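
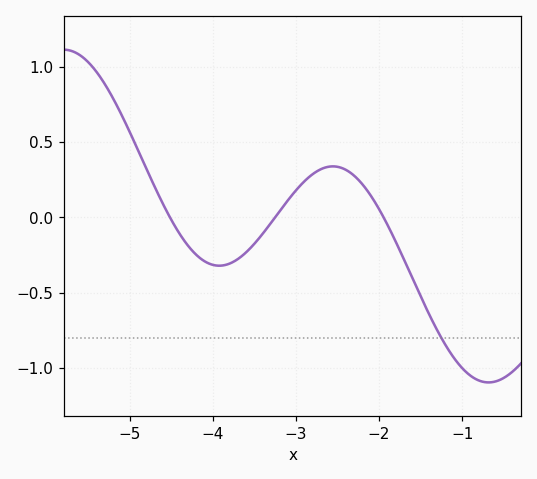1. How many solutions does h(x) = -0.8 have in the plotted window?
1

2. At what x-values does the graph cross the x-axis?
-4.5, -3.3, -1.9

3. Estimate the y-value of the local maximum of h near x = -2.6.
0.35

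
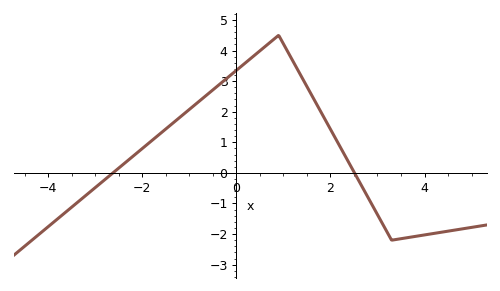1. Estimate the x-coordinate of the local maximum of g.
1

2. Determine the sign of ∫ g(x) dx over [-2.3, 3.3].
positive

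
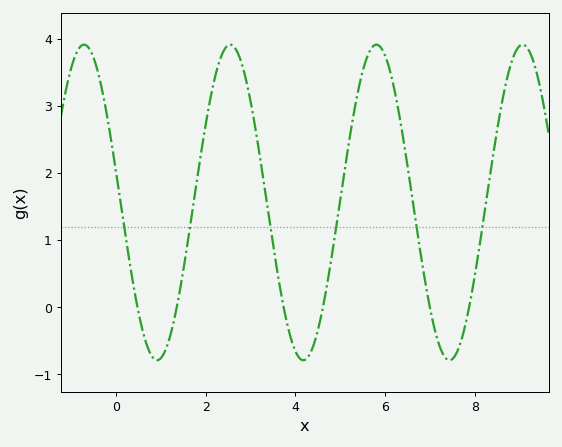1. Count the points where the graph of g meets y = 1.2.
6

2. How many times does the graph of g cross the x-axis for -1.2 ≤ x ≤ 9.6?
6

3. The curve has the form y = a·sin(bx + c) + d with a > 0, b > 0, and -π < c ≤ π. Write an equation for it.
y = 2.35sin(1.93x + 2.94) + 1.56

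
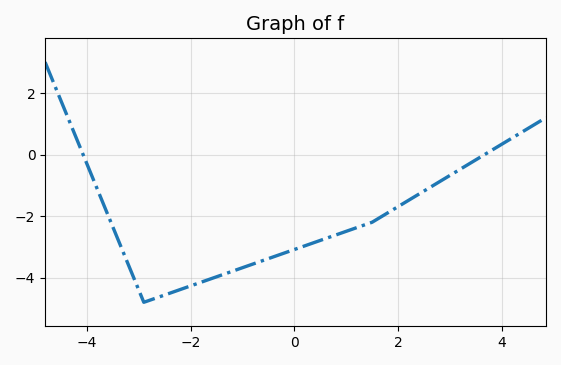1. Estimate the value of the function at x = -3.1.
-4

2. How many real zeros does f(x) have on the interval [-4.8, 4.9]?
2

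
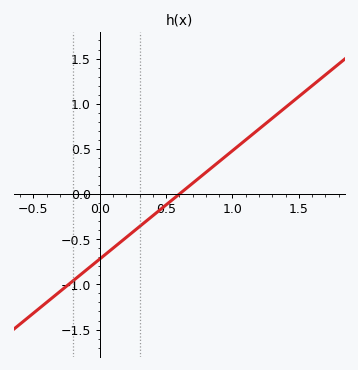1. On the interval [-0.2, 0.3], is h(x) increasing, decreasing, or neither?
increasing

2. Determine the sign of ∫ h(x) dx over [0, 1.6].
positive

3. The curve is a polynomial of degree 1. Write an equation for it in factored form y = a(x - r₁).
y = 1.2(x - 0.6)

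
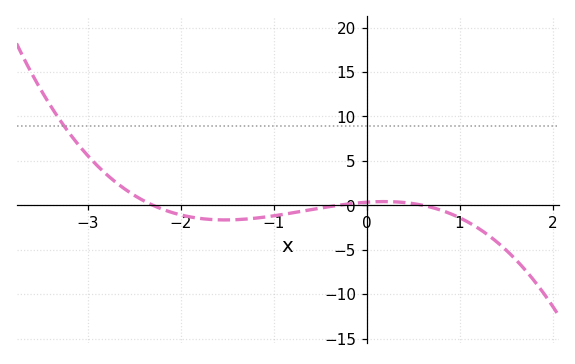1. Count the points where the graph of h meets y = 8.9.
1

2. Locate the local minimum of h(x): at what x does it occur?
-1.52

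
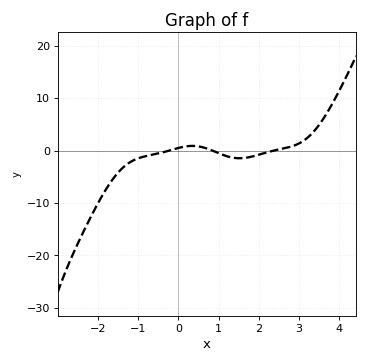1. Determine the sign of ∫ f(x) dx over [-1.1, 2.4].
negative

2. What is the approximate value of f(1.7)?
-1.36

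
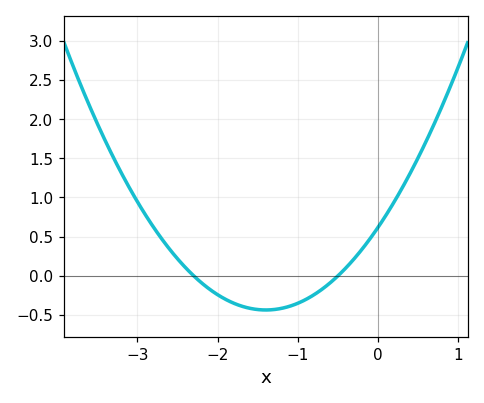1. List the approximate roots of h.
-2.3, -0.5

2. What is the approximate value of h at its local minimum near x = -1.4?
-0.437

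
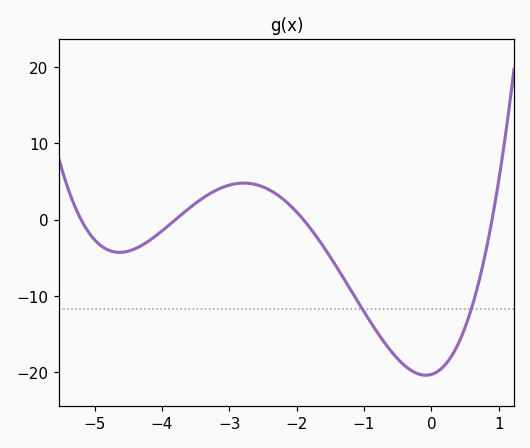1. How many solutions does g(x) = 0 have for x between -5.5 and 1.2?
4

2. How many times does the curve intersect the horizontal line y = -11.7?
2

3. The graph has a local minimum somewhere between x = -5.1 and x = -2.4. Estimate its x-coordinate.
-4.63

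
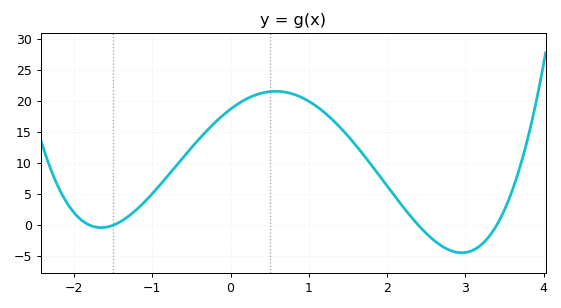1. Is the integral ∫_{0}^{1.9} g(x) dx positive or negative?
positive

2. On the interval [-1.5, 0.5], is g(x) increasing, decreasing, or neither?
increasing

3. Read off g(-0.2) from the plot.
16.5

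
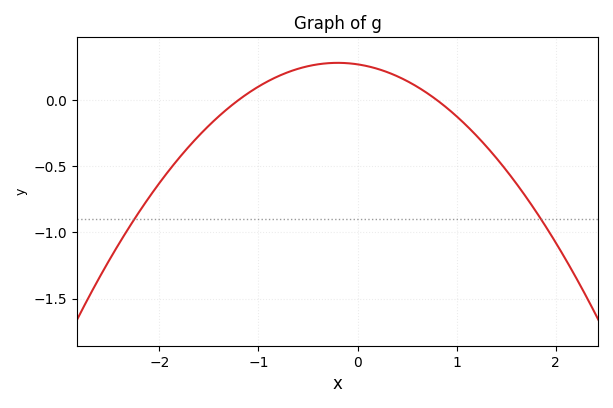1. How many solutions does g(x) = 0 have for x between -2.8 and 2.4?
2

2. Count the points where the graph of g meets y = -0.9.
2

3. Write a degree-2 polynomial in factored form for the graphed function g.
y = -0.28(x + 1.2)(x - 0.8)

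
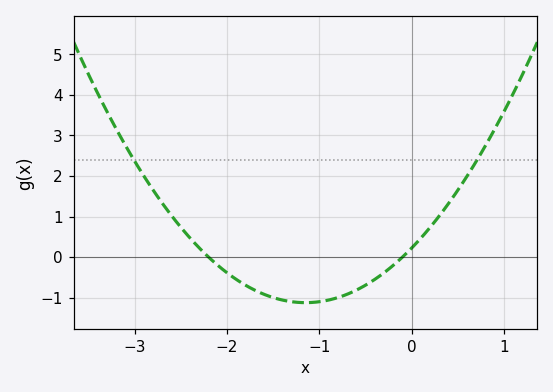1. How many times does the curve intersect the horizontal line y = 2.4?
2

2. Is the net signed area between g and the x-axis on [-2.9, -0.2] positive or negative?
negative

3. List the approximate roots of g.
-2.2, -0.1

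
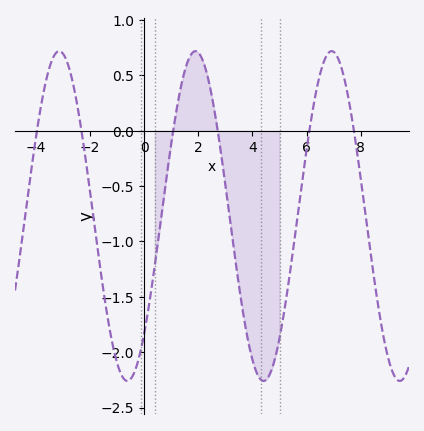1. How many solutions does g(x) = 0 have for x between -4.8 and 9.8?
6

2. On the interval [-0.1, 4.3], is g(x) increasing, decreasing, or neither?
neither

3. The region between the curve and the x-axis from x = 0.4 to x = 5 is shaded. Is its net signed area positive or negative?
negative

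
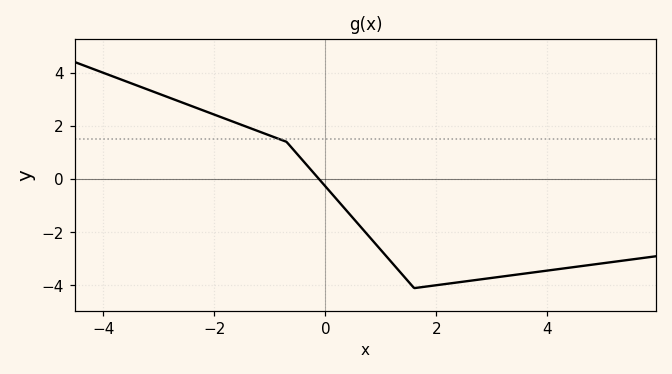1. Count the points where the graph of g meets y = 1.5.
1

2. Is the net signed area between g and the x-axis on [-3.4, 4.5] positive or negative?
negative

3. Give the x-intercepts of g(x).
-0.2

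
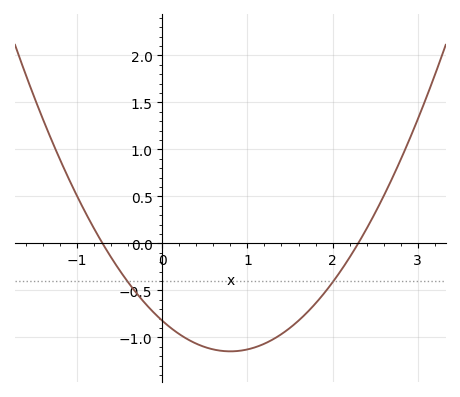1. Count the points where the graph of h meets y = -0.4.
2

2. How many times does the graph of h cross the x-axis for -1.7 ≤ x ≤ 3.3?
2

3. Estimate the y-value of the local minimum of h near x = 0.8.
-1.15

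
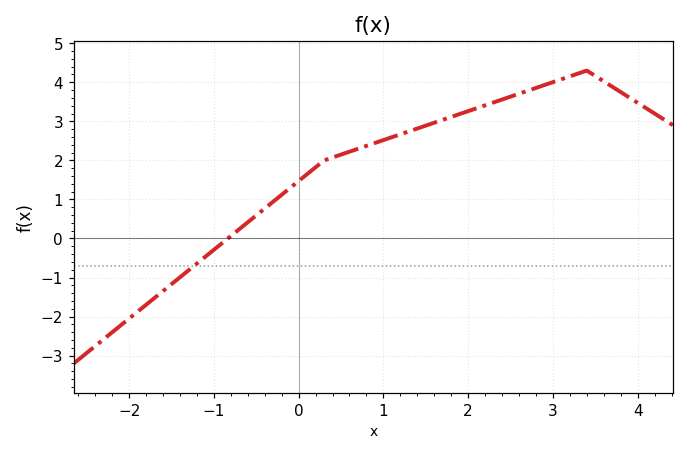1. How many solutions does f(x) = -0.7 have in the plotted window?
1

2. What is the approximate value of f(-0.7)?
0.239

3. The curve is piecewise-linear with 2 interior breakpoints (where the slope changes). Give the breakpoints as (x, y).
(0.3, 2); (3.4, 4.3)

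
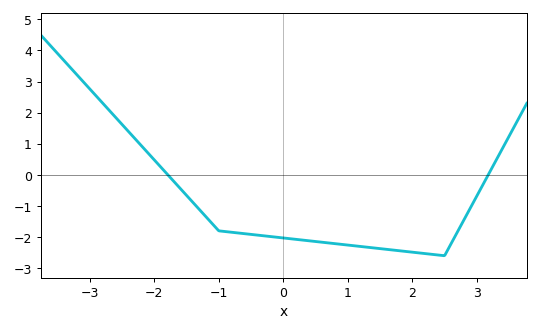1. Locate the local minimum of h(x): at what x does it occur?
2.5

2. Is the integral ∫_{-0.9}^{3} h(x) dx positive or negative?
negative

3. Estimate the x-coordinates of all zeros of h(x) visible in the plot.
-1.79, 3.18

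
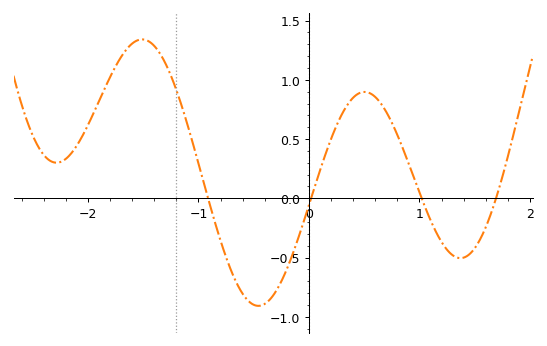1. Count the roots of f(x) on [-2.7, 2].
4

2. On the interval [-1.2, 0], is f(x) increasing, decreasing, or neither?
neither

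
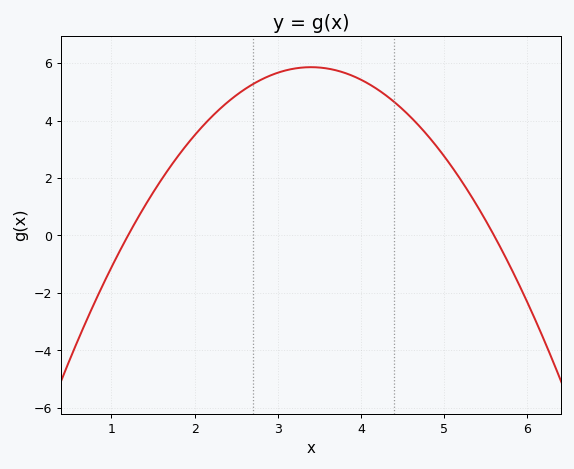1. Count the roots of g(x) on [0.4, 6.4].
2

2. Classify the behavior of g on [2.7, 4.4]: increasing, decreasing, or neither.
neither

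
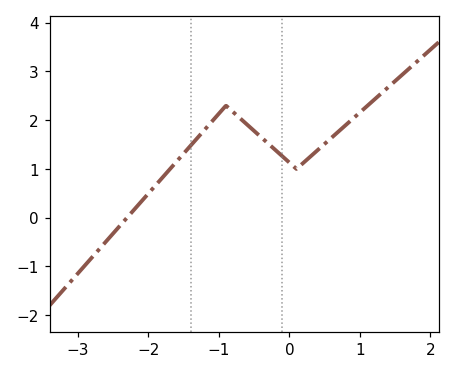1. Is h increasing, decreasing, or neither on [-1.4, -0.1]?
neither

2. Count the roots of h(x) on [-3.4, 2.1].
1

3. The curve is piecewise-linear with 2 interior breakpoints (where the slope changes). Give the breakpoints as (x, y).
(-0.9, 2.3); (0.1, 1)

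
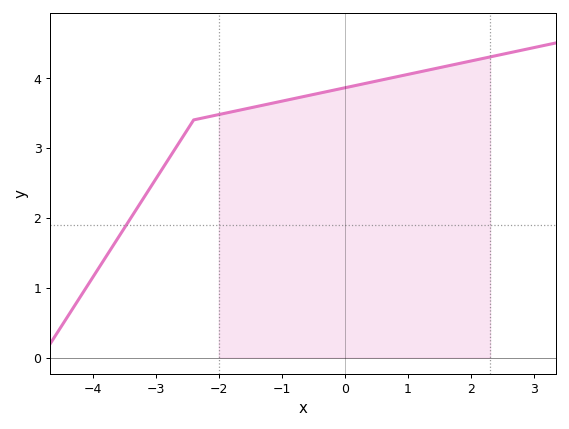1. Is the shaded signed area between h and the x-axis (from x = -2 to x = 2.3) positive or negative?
positive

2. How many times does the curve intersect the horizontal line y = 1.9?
1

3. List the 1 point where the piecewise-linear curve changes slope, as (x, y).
(-2.4, 3.4)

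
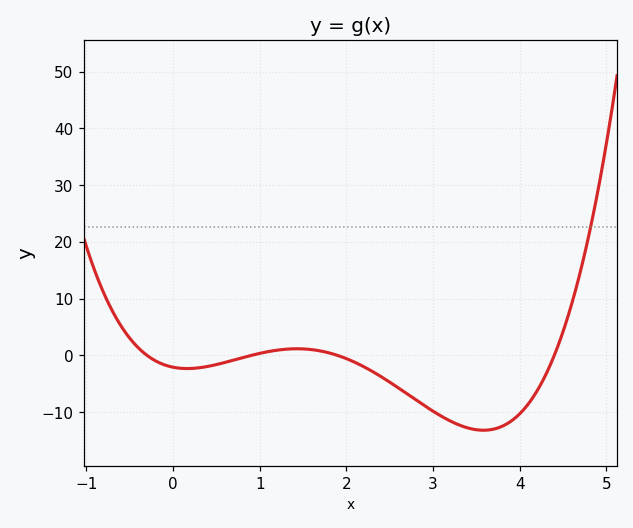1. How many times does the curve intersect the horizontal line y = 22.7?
1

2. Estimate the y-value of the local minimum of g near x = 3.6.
-13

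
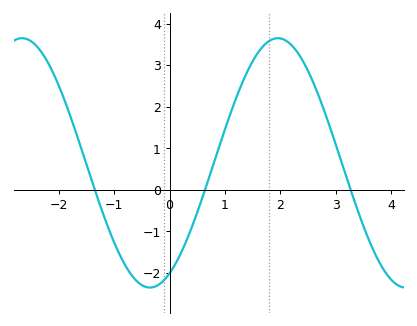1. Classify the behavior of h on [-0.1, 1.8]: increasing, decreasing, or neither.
increasing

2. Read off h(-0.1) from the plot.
-2.17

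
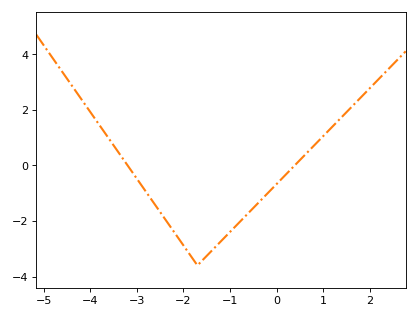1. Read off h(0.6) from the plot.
0.36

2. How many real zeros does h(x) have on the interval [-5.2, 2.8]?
2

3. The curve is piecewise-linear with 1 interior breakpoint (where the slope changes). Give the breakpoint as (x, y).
(-1.7, -3.6)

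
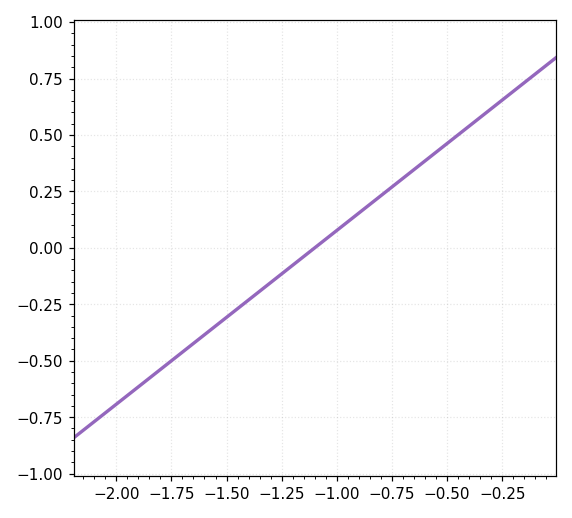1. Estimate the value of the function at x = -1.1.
0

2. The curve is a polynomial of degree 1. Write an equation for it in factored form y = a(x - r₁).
y = 0.77(x + 1.1)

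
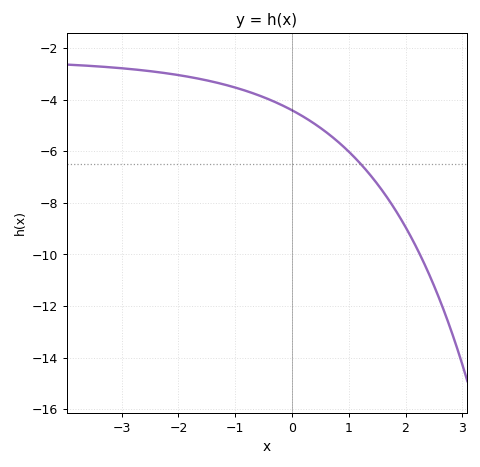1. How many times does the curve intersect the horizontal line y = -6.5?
1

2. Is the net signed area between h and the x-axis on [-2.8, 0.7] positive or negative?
negative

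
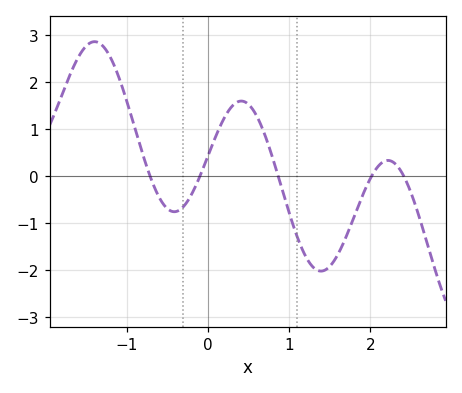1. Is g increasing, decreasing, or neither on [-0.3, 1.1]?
neither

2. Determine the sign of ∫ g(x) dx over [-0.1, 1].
positive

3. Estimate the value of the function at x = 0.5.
1.53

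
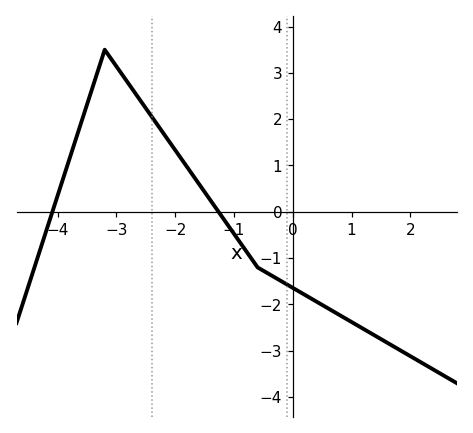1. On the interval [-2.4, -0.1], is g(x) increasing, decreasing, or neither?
decreasing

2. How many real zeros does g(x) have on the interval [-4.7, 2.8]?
2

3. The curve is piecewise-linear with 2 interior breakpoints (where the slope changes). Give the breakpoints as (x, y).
(-3.2, 3.5); (-0.6, -1.2)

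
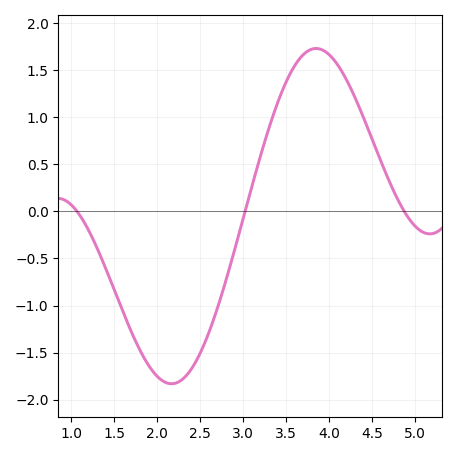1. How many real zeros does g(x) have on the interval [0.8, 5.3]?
3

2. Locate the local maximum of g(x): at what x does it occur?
3.85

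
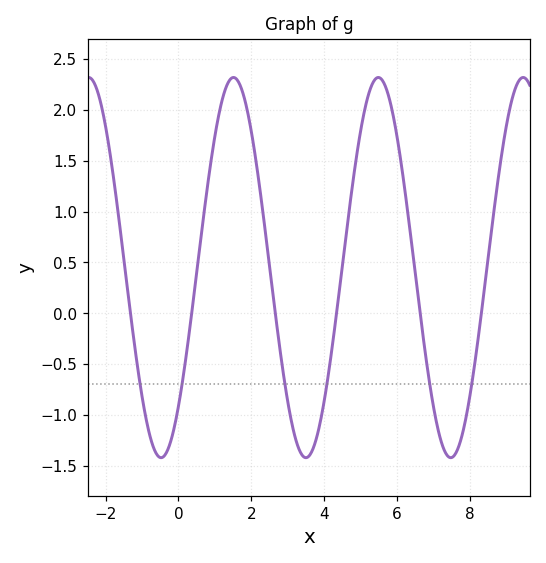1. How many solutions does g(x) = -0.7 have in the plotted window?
6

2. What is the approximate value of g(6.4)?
0.7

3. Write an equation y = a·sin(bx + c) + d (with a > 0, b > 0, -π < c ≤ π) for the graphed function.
y = 1.87sin(1.6x - 0.82) + 0.45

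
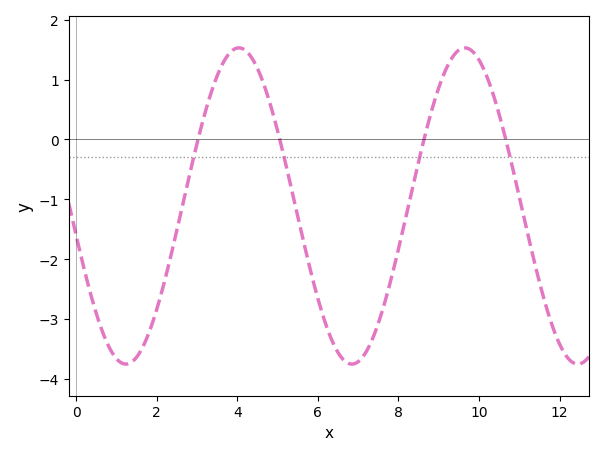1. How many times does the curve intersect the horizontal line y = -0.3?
4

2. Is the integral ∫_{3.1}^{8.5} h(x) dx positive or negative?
negative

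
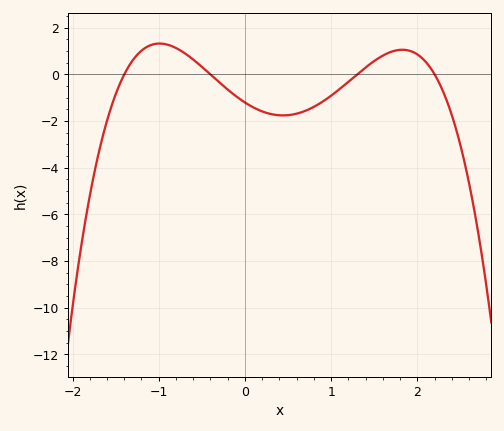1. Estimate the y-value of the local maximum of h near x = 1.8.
1.06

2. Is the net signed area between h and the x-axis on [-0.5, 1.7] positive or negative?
negative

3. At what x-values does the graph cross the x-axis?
-1.4, -0.4, 1.3, 2.2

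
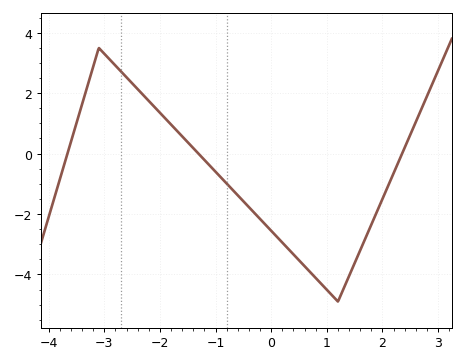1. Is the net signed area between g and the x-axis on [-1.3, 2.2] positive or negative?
negative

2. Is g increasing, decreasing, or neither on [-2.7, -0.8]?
decreasing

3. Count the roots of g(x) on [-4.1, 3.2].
3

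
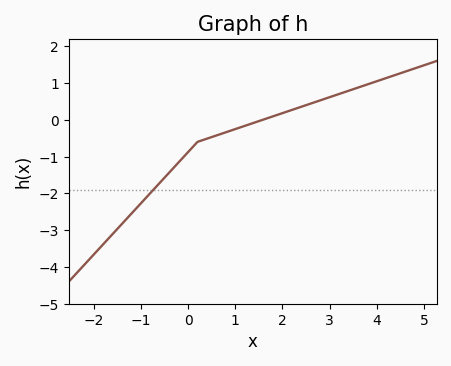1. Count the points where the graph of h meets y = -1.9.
1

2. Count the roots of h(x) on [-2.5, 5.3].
1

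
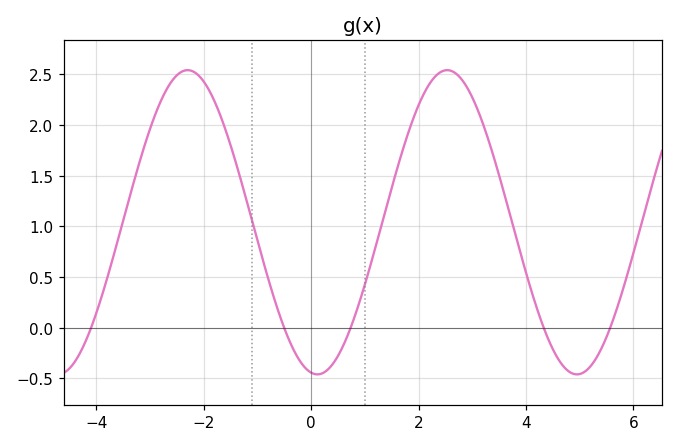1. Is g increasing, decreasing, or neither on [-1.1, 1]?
neither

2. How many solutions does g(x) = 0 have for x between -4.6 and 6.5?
5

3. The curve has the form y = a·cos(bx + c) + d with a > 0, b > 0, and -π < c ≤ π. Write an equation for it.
y = 1.5cos(1.3x + 3) + 1.04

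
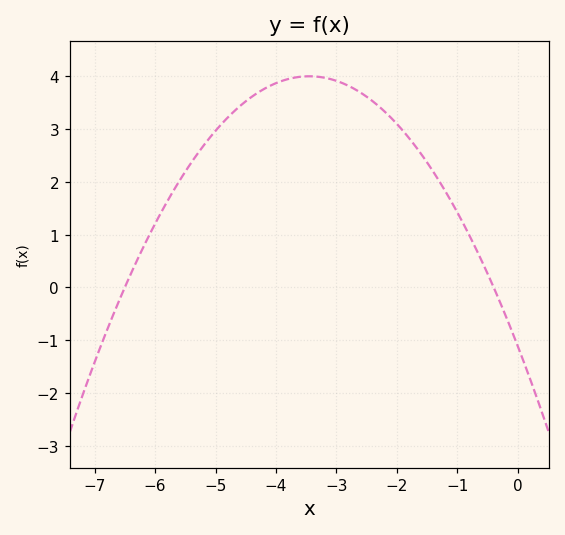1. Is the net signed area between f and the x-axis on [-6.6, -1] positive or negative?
positive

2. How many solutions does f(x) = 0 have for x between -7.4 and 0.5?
2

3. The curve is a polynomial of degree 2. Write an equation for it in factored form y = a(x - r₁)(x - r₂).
y = -0.43(x + 6.5)(x + 0.4)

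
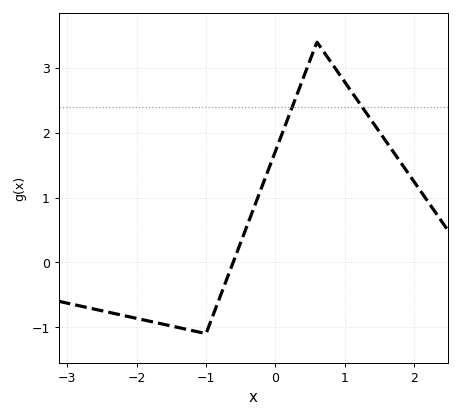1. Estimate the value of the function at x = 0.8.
3.1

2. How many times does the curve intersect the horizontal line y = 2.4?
2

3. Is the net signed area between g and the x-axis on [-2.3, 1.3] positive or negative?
positive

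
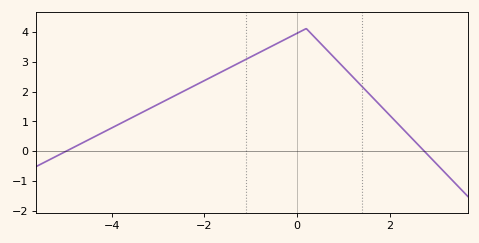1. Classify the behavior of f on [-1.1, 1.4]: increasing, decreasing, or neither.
neither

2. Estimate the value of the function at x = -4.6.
0.3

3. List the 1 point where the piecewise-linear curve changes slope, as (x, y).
(0.2, 4.1)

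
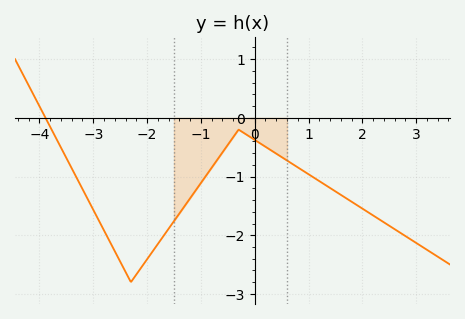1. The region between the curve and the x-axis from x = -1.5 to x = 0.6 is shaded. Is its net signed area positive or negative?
negative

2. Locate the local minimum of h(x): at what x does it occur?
-2.3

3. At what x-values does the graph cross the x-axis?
-3.89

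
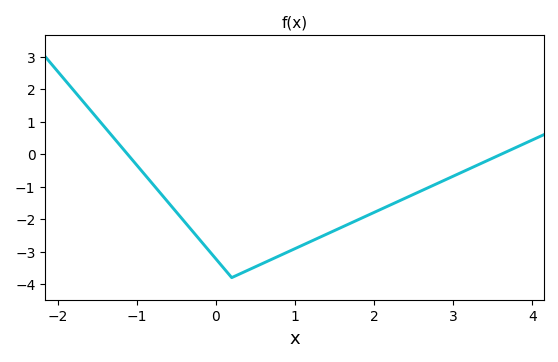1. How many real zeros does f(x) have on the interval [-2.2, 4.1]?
2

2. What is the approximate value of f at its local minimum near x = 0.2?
-3.8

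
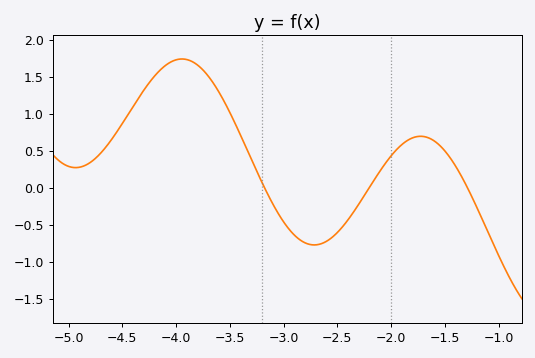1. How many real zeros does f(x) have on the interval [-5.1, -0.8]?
3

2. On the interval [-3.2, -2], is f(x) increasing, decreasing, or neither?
neither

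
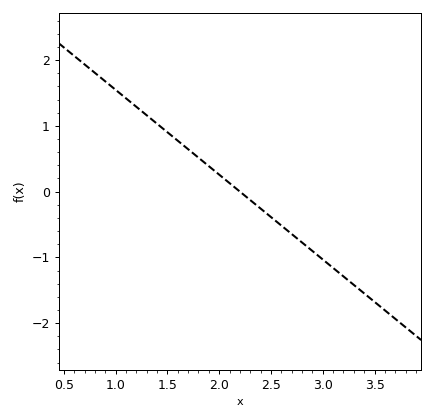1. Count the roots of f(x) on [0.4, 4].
1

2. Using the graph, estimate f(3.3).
-1.42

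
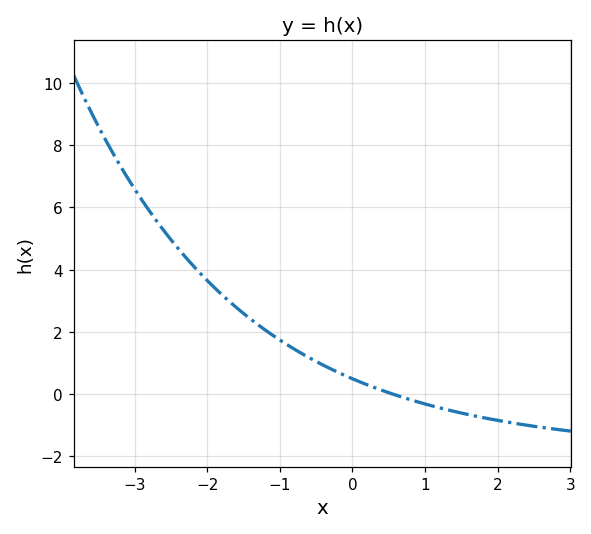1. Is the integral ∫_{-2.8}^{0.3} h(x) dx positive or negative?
positive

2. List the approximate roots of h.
0.552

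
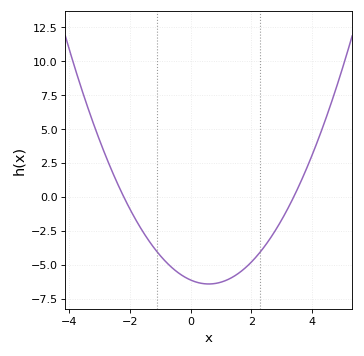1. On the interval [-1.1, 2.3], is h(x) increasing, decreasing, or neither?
neither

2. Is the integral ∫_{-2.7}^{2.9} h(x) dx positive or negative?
negative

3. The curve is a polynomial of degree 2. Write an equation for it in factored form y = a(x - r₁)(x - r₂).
y = 0.82(x + 2.2)(x - 3.4)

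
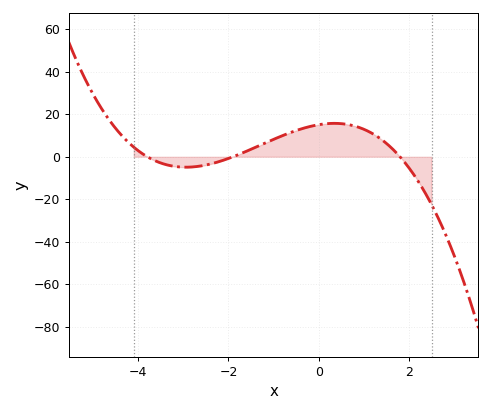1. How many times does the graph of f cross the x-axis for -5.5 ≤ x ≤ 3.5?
3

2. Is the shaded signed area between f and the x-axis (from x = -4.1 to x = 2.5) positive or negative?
positive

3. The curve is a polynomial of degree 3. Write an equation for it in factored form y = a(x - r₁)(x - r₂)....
y = -1.16(x + 3.8)(x + 1.9)(x - 1.8)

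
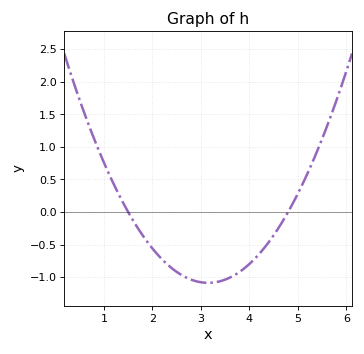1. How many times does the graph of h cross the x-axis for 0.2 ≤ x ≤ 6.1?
2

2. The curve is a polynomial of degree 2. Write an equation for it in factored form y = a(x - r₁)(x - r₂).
y = 0.4(x - 1.5)(x - 4.8)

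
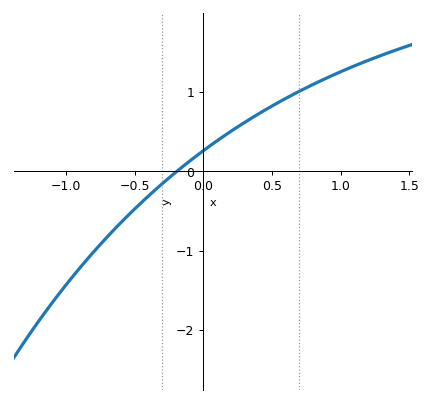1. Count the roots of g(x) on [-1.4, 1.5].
1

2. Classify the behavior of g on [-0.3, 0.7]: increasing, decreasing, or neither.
increasing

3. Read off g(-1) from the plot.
-1.43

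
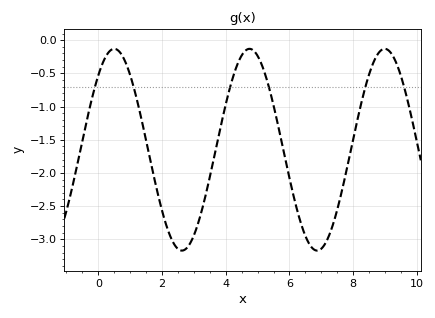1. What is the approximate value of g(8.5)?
-0.514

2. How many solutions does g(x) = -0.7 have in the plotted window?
6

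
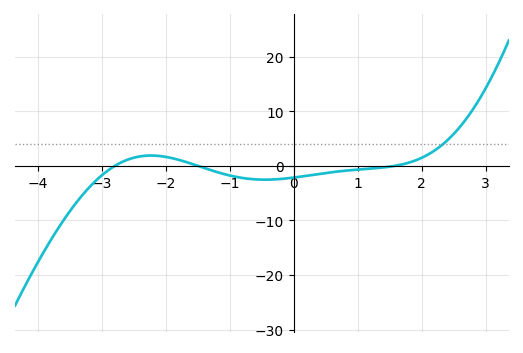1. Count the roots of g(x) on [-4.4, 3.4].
3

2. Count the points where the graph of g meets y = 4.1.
1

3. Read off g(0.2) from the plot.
-1.8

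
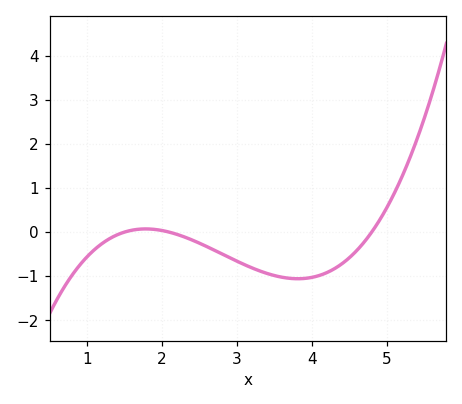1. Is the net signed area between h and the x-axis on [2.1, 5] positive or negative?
negative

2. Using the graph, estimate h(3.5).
-0.983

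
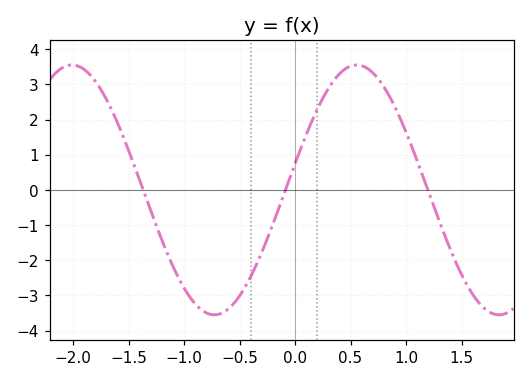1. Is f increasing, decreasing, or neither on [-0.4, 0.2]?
increasing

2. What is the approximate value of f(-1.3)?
-0.591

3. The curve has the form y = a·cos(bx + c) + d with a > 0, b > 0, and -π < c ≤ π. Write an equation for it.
y = 3.55cos(2.45x - 1.36) + 0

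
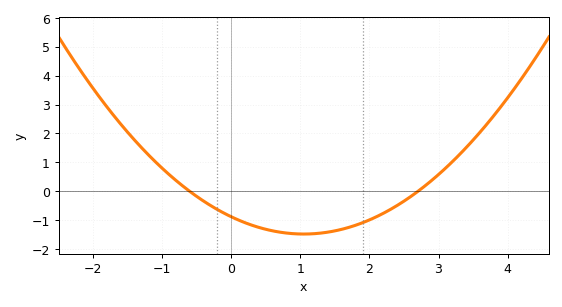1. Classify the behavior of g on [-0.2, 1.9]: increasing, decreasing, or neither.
neither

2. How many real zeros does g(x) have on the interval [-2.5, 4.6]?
2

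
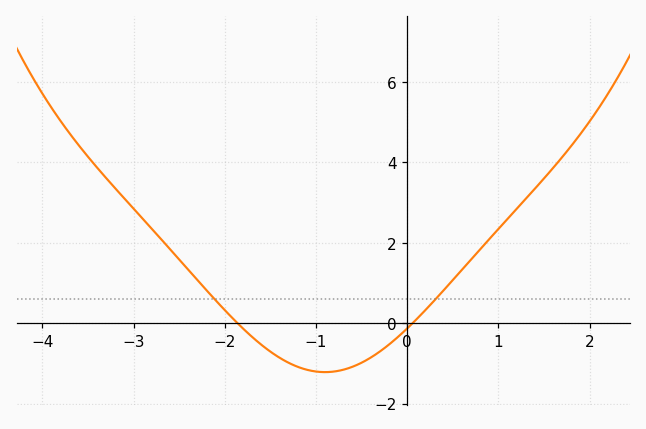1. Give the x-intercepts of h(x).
-1.9, 0.1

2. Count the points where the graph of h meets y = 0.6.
2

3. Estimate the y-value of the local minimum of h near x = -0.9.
-1.2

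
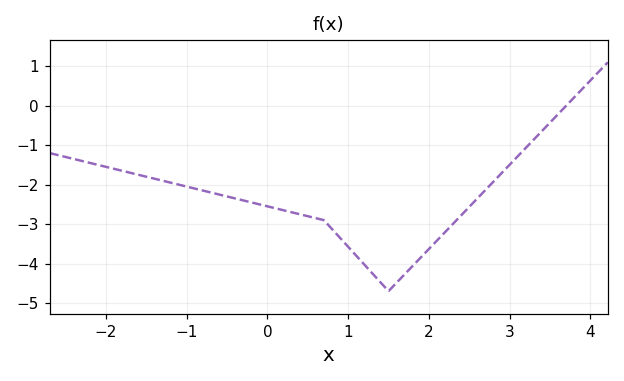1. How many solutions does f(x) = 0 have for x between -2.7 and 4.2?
1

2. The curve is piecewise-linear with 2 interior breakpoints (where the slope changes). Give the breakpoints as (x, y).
(0.7, -2.9); (1.5, -4.7)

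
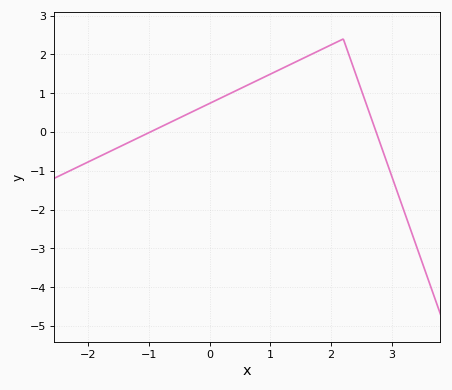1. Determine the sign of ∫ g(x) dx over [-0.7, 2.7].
positive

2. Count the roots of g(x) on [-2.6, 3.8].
2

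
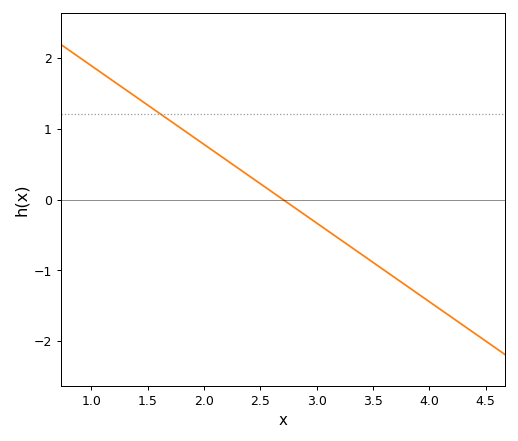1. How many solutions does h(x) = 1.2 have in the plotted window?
1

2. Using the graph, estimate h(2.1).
0.7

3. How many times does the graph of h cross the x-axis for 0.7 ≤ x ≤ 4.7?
1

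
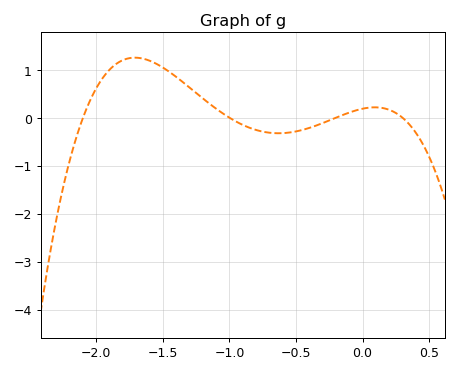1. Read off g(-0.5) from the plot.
-0.3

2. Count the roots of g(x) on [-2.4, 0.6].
4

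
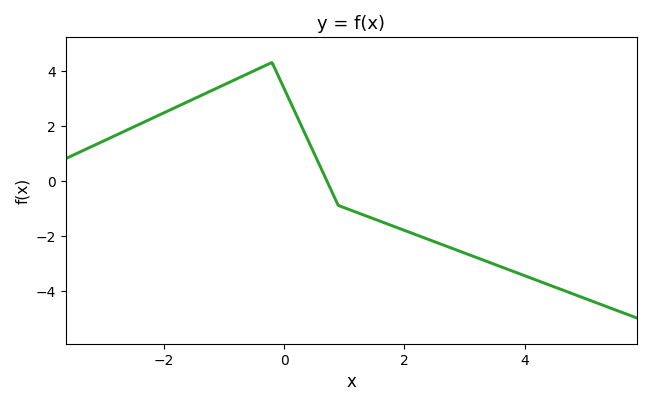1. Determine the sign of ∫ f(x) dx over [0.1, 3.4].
negative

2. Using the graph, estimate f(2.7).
-2.38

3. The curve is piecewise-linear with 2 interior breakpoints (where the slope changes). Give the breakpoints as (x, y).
(-0.2, 4.3); (0.9, -0.9)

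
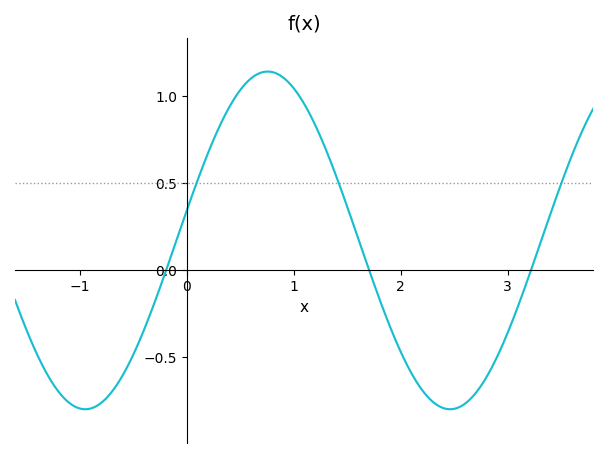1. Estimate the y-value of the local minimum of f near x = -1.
-0.8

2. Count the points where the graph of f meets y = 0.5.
3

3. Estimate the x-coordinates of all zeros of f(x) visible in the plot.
-0.194, 1.7, 3.22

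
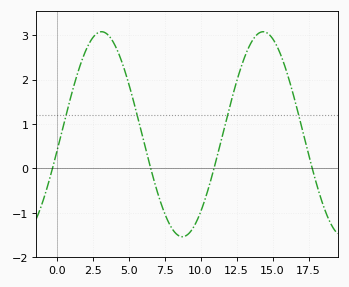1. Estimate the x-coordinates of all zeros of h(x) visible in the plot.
-0.285, 6.54, 10.9, 17.8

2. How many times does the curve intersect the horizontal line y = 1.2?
4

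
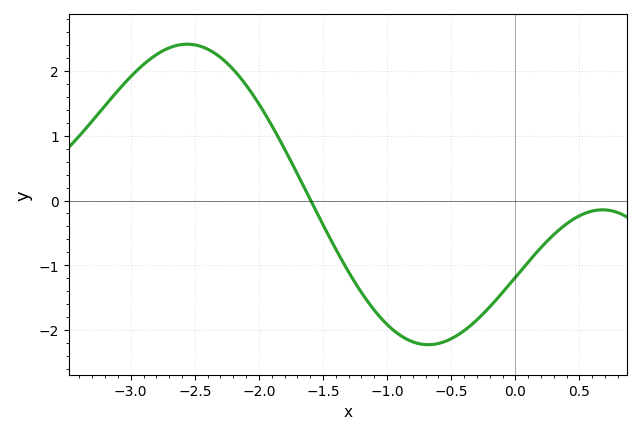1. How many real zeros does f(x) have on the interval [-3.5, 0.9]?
1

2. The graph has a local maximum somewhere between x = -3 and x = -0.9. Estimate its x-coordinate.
-2.6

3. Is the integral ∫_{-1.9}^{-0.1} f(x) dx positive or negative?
negative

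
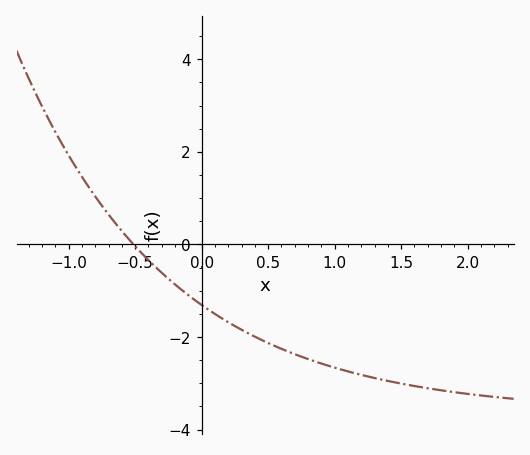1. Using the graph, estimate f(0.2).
-1.6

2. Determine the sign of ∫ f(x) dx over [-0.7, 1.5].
negative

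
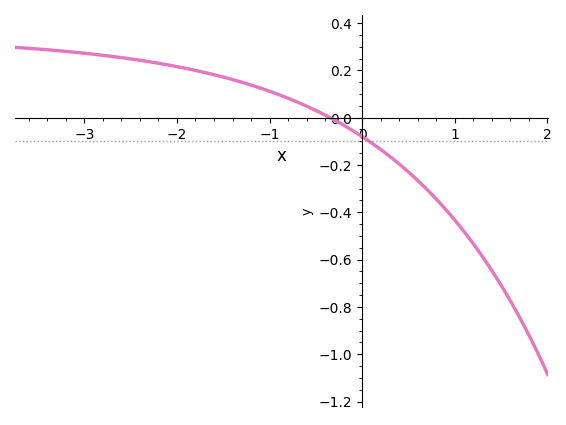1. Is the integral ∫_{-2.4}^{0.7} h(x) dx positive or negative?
positive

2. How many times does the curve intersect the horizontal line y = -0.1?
1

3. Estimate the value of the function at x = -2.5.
0.249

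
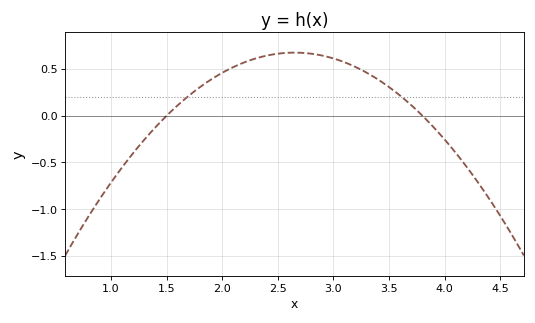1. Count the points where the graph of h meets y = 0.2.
2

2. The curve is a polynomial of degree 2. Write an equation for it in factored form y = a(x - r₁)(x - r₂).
y = -0.51(x - 1.5)(x - 3.8)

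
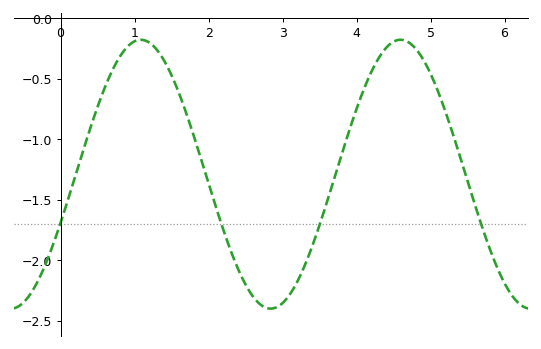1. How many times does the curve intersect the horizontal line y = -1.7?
4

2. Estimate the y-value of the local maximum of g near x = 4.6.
-0.2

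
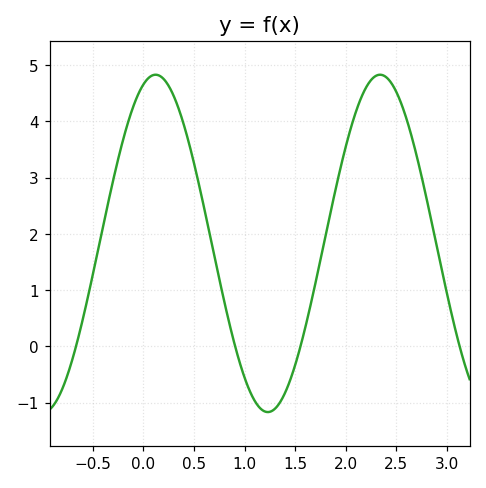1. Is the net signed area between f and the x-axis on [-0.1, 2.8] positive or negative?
positive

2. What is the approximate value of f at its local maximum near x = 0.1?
4.83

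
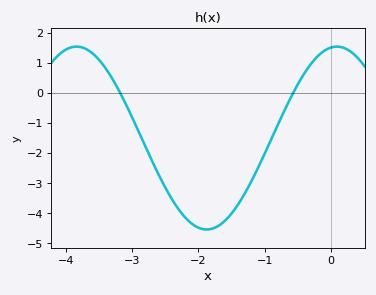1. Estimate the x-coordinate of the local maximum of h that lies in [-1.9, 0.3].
0.086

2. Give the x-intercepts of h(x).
-3.18, -0.572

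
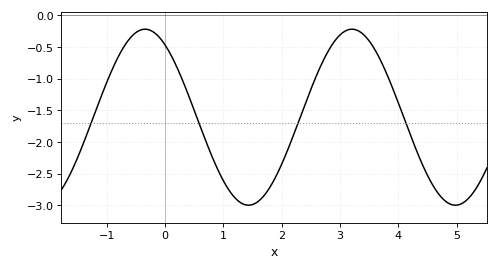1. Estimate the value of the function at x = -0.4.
-0.227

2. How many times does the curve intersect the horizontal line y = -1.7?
4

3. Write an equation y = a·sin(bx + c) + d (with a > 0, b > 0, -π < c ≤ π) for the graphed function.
y = 1.39sin(1.77x + 2.18) - 1.61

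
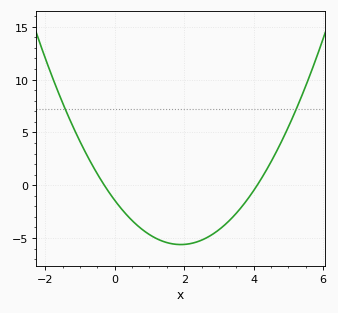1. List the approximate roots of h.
-0.2, 4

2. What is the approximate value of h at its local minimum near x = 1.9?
-5.5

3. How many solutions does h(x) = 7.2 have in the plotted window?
2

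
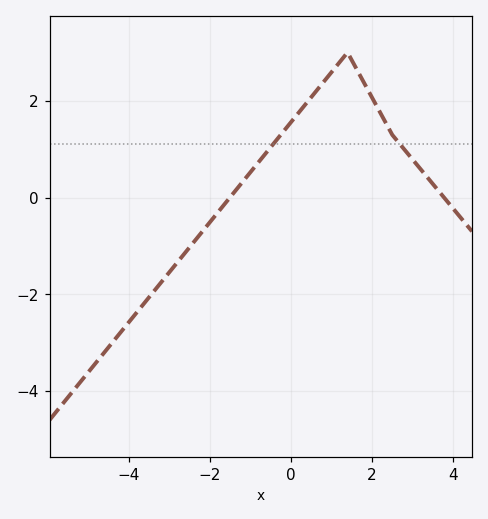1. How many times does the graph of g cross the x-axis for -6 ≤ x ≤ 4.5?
2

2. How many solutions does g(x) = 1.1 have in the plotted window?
2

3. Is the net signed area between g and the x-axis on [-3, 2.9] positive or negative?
positive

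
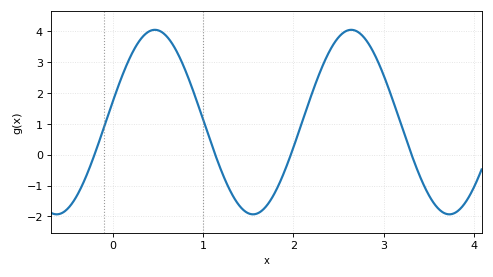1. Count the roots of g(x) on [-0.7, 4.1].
4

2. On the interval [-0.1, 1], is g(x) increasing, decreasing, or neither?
neither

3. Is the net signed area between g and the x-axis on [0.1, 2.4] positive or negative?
positive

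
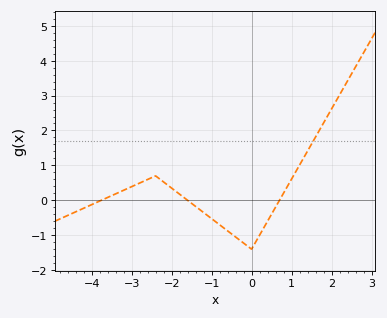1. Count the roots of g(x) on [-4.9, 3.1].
3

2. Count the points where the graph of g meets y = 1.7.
1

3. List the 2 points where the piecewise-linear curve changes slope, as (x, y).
(-2.4, 0.7); (0, -1.4)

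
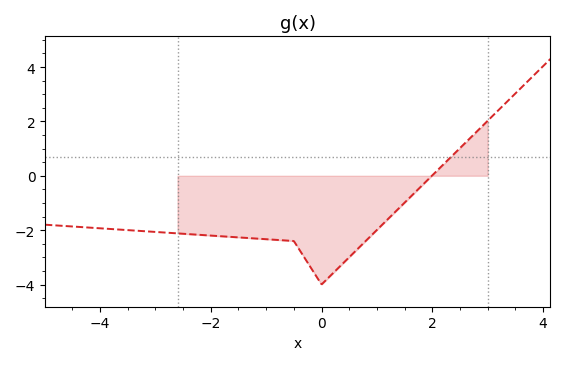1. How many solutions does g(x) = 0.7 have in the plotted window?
1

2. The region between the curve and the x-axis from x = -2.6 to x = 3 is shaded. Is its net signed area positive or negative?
negative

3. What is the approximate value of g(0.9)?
-2.19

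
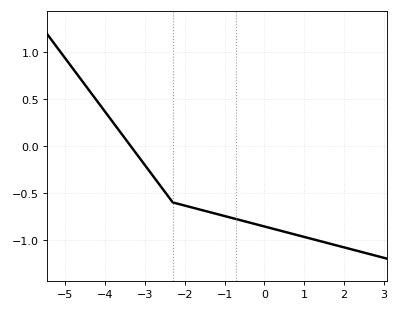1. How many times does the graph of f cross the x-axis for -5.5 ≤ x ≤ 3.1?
1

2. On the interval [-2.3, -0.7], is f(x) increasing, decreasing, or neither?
decreasing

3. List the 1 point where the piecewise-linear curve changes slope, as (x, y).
(-2.3, -0.6)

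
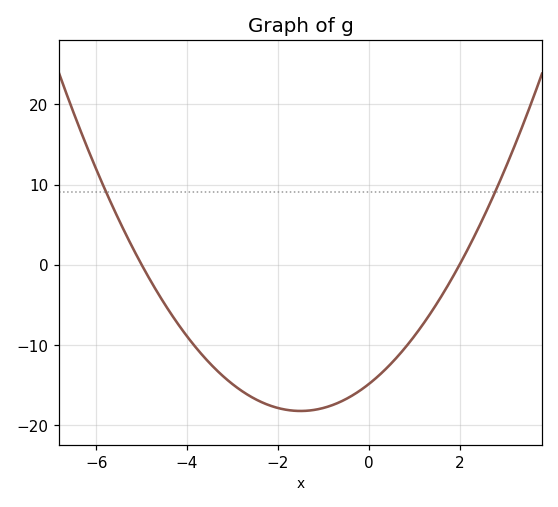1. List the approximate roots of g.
-5, 2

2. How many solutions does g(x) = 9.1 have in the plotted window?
2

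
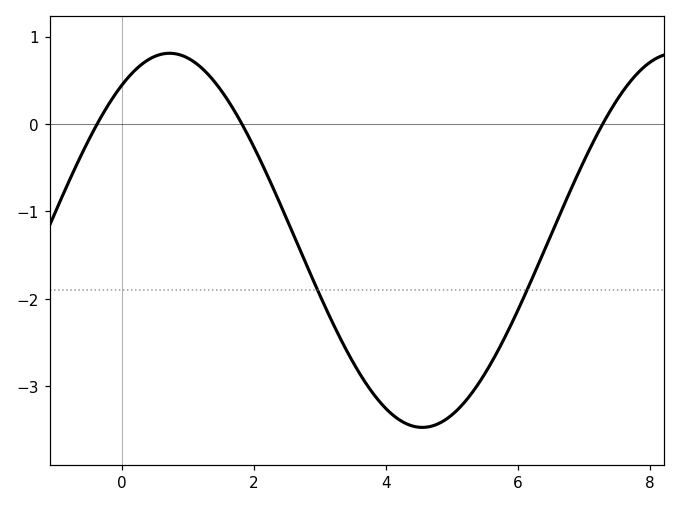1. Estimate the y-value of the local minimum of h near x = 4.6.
-3.47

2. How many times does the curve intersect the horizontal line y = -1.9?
2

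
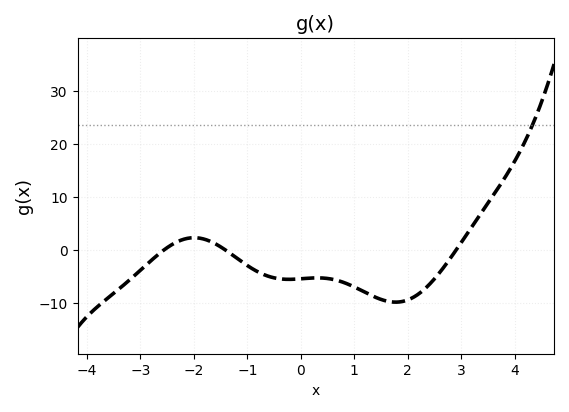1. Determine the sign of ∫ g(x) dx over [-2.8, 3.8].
negative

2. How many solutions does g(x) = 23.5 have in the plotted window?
1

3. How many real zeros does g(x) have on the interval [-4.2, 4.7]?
3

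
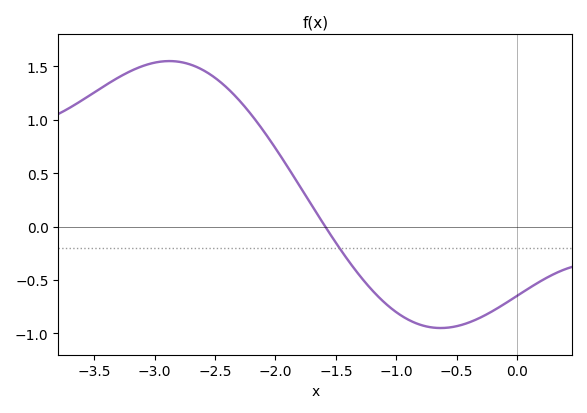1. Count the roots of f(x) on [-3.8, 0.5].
1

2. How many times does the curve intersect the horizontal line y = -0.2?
1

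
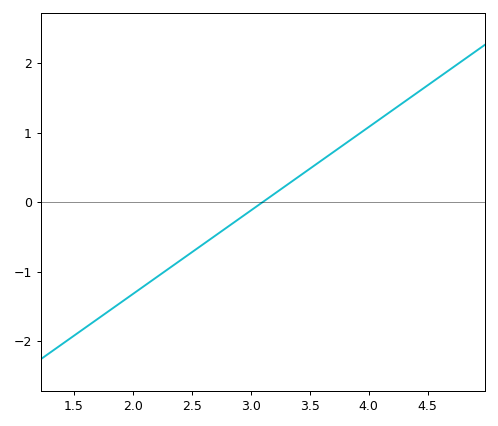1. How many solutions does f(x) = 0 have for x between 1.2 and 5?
1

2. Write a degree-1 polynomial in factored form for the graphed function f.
y = 1.2(x - 3.1)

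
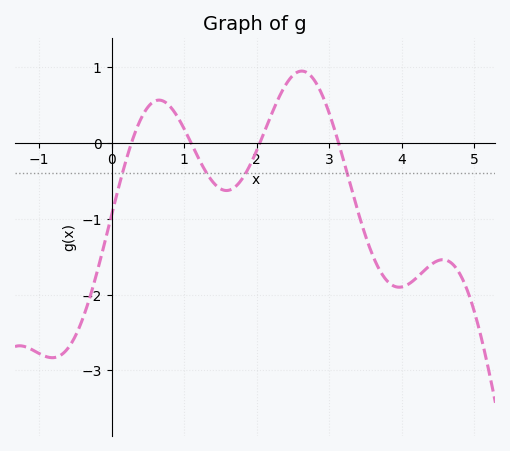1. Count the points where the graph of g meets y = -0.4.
4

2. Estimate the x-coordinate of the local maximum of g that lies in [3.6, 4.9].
4.57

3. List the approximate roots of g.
0.274, 1.1, 2.04, 3.13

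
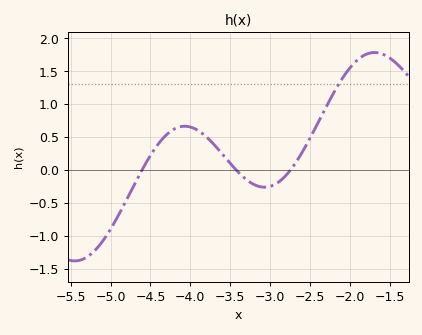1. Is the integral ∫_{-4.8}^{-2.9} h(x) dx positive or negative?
positive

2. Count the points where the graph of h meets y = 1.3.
1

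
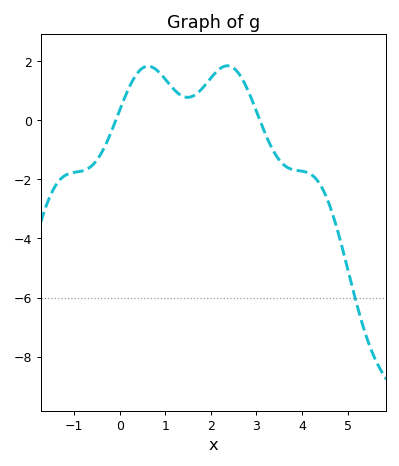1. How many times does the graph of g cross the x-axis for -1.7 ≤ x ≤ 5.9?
2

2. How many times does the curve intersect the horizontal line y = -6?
1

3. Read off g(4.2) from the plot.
-1.84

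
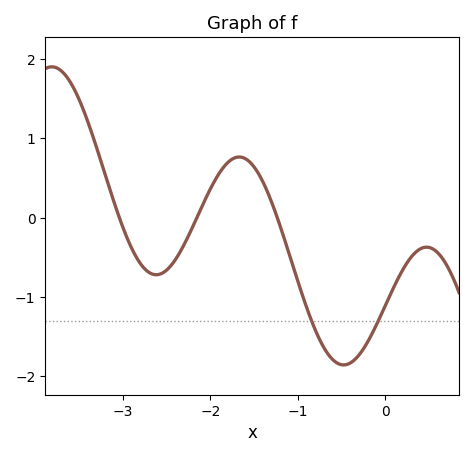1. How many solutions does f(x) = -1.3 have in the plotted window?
2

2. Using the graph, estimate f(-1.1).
-0.448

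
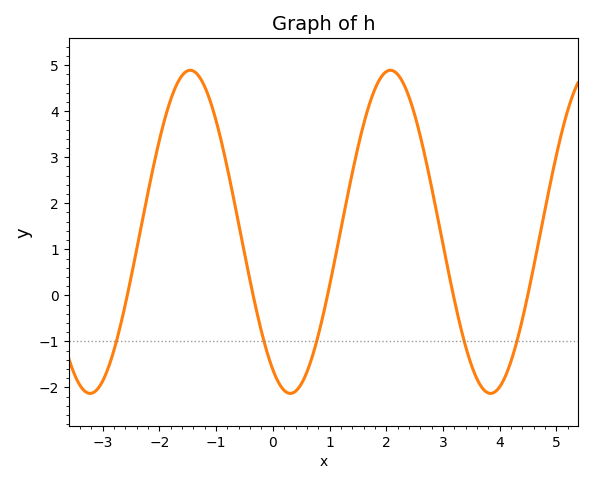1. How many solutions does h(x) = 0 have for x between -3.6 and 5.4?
5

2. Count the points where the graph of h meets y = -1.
5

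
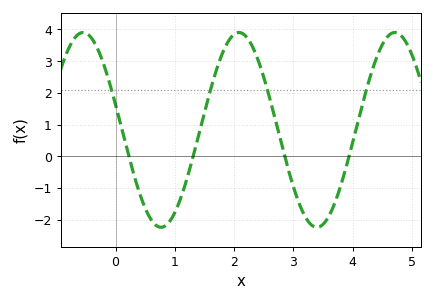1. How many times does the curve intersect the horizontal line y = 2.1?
4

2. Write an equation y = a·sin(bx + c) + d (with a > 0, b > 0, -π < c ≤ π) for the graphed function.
y = 3.07sin(2.4x + 2.9) + 0.83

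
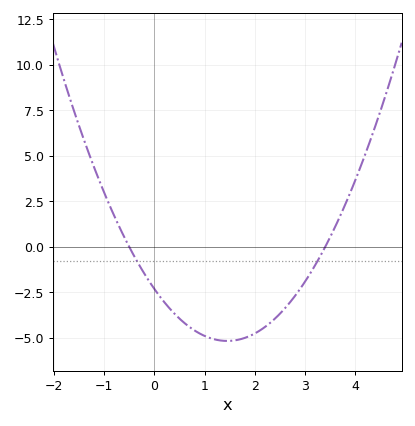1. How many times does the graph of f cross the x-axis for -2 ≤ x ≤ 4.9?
2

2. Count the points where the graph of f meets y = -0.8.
2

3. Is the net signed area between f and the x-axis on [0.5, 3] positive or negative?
negative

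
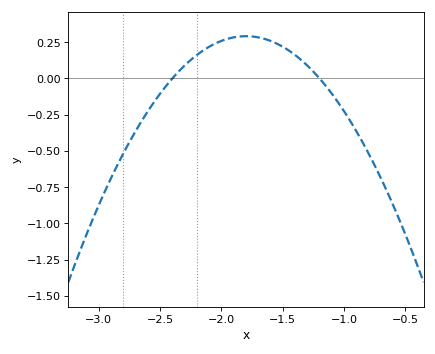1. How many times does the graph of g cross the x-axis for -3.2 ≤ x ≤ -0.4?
2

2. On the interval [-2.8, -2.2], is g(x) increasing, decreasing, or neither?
increasing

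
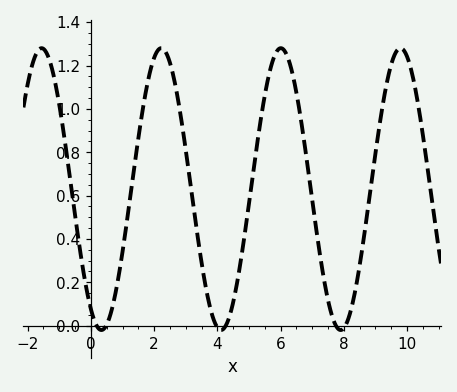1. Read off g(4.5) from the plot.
0.1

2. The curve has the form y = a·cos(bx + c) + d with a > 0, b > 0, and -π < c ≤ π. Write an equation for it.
y = 0.65cos(1.7x + 2.6) + 0.63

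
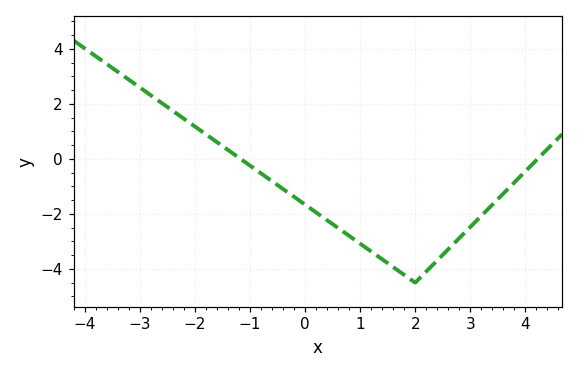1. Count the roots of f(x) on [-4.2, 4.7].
2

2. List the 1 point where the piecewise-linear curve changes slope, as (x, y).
(2, -4.5)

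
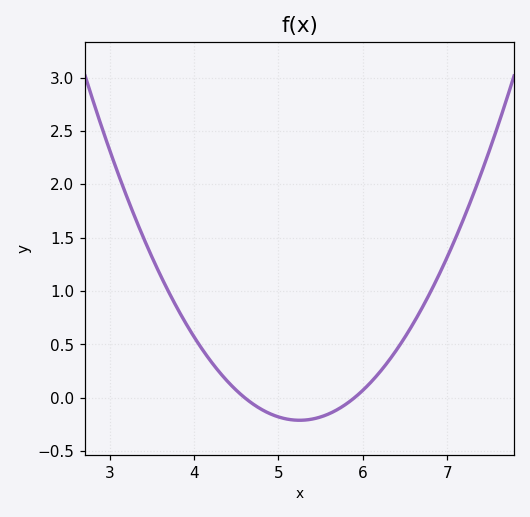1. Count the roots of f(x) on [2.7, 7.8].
2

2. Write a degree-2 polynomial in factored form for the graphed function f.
y = 0.5(x - 4.6)(x - 5.9)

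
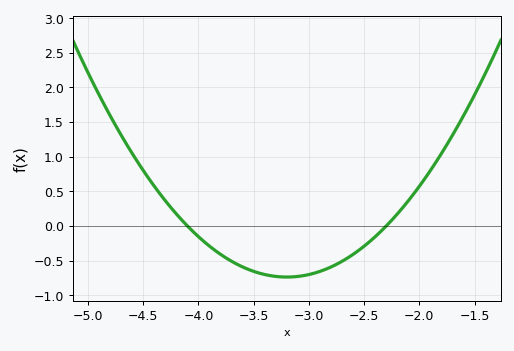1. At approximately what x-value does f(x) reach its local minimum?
-3.2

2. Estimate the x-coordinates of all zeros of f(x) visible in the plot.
-4.1, -2.3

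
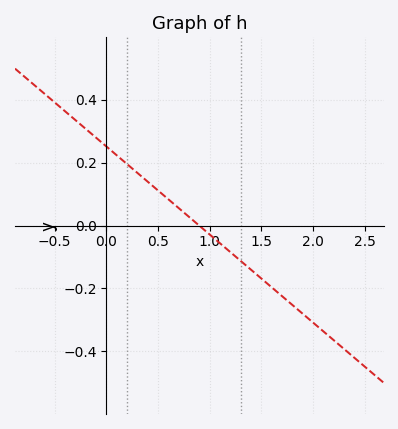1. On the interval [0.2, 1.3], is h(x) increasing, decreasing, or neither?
decreasing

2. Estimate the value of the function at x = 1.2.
-0.084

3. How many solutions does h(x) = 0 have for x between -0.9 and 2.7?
1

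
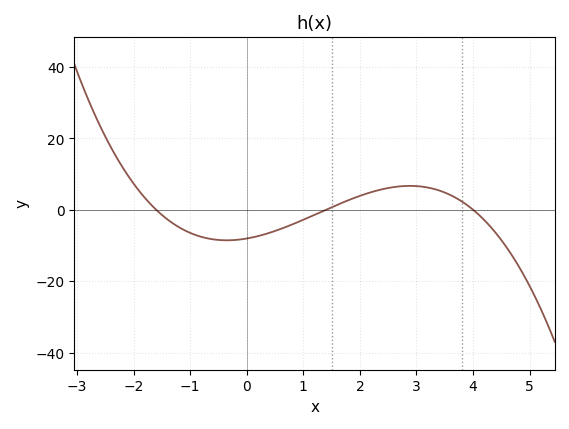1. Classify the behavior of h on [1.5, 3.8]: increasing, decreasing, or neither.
neither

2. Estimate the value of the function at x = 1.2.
-2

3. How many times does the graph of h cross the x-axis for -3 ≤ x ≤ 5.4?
3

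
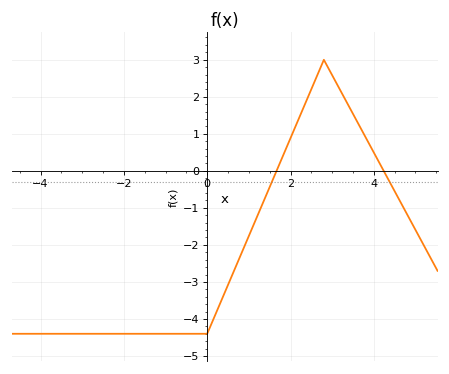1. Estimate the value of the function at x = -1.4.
-4.4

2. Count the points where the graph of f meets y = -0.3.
2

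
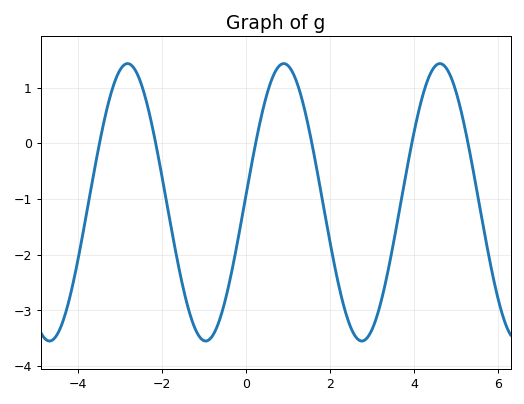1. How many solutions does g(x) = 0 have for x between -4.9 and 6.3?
6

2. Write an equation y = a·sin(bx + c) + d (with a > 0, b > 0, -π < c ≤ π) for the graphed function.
y = 2.49sin(1.7x + 0.06) - 1.06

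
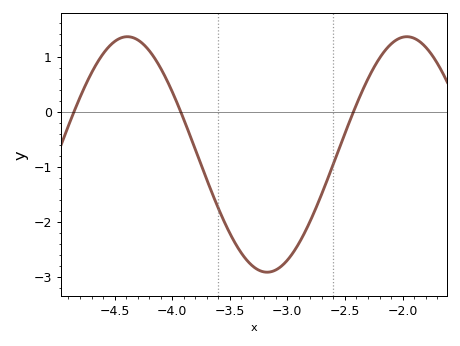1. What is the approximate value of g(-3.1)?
-2.9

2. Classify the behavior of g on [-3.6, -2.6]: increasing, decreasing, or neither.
neither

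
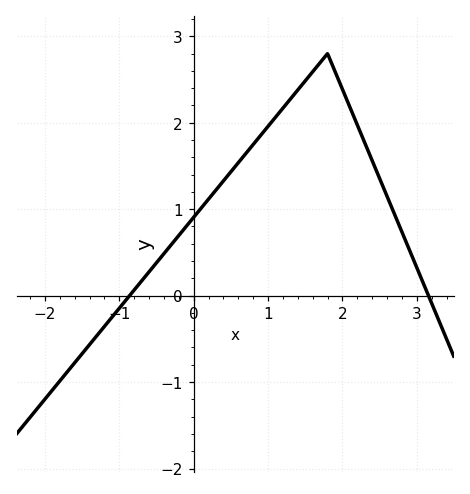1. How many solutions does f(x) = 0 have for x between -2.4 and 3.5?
2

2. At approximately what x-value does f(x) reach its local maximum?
1.8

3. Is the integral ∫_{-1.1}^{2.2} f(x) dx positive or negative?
positive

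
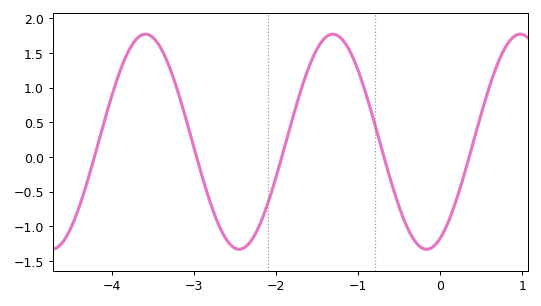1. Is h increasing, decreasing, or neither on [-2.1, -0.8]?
neither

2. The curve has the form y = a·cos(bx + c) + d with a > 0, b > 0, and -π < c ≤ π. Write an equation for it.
y = 1.55cos(2.8x - 2.7) + 0.22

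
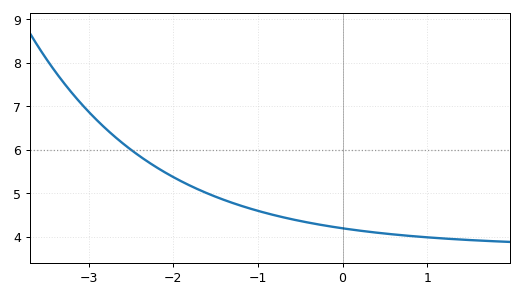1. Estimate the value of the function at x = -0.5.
4.36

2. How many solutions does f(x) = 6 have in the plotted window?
1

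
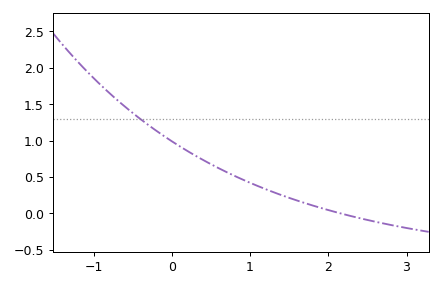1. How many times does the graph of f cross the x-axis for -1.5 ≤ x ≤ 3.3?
1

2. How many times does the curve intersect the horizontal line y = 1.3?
1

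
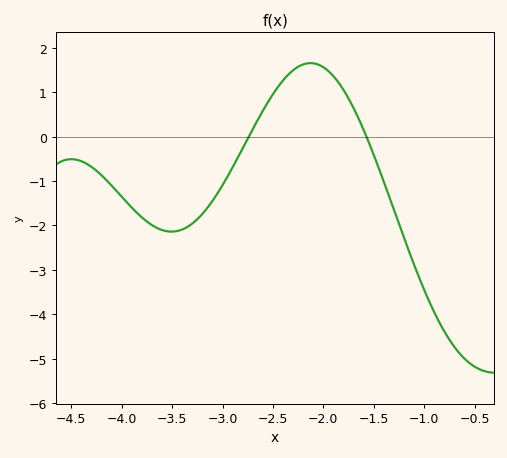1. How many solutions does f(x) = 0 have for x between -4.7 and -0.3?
2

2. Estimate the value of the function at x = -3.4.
-2.1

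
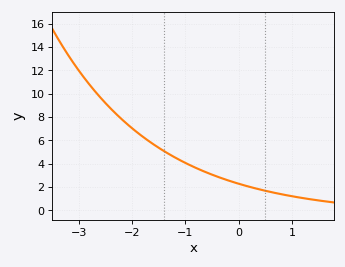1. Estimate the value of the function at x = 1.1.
1.2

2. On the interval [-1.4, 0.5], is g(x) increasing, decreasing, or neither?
decreasing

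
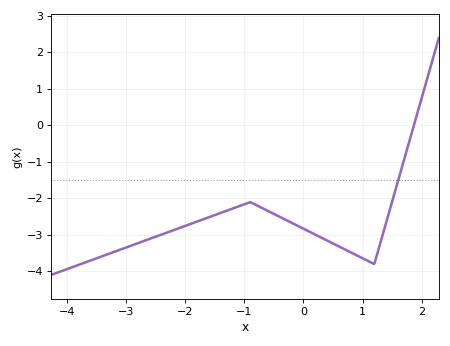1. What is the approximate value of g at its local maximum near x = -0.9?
-2.1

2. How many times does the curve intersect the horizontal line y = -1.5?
1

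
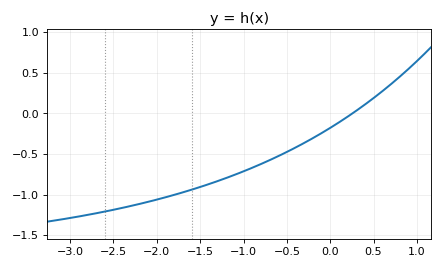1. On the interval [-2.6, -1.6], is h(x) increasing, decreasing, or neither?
increasing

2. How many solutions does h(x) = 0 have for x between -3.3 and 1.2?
1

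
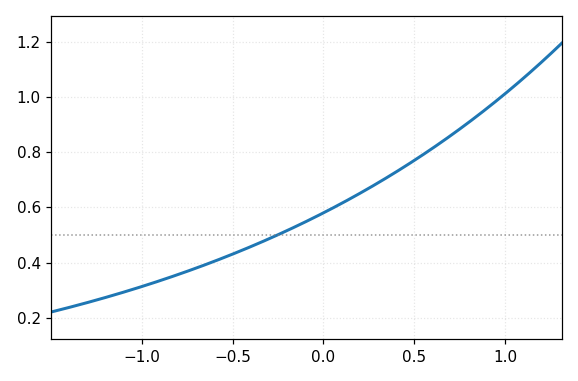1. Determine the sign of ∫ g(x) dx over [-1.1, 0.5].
positive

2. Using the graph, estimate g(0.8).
0.9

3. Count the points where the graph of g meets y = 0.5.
1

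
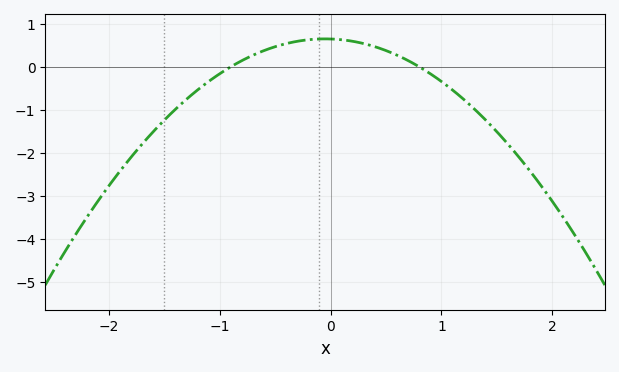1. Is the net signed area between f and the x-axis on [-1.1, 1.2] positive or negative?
positive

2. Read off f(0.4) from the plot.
0.468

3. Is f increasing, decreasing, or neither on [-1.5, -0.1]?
increasing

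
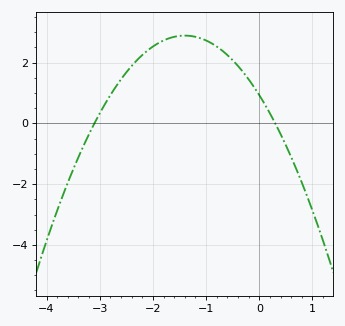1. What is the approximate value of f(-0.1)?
1.2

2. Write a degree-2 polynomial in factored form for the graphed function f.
y = -1(x + 3.1)(x - 0.3)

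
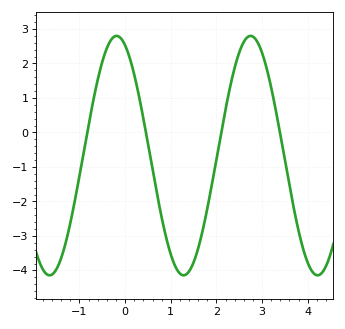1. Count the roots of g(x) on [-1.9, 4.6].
4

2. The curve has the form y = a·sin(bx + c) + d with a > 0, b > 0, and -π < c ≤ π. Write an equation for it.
y = 3.47sin(2.14x + 1.97) - 0.67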